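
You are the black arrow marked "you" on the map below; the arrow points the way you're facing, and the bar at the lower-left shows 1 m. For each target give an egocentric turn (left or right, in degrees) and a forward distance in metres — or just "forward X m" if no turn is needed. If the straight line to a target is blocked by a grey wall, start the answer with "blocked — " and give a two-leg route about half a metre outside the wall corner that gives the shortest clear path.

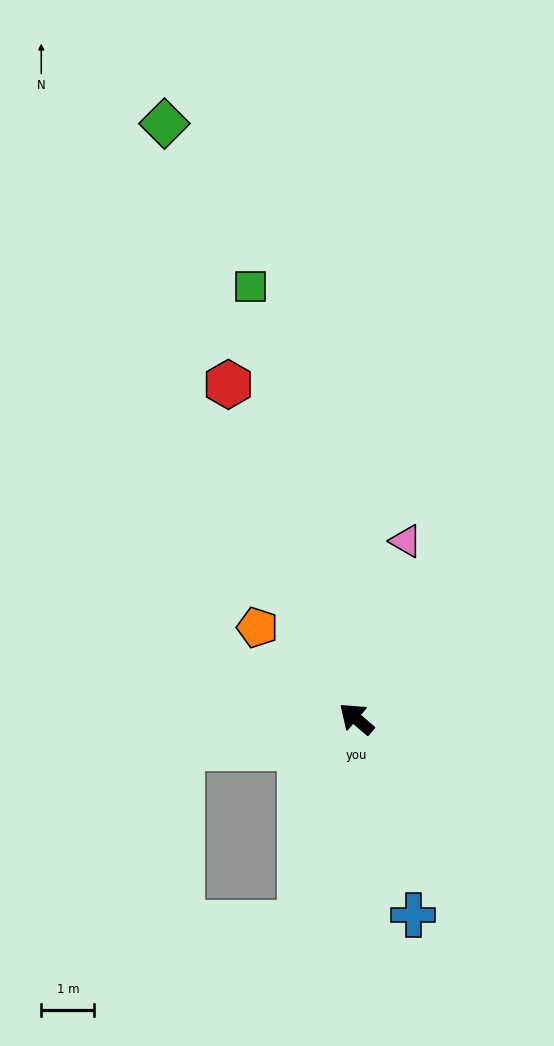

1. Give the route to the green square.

turn right 35°, forward 8.4 m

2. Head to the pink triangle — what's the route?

turn right 65°, forward 3.5 m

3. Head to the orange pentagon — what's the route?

forward 2.5 m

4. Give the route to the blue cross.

turn left 147°, forward 3.8 m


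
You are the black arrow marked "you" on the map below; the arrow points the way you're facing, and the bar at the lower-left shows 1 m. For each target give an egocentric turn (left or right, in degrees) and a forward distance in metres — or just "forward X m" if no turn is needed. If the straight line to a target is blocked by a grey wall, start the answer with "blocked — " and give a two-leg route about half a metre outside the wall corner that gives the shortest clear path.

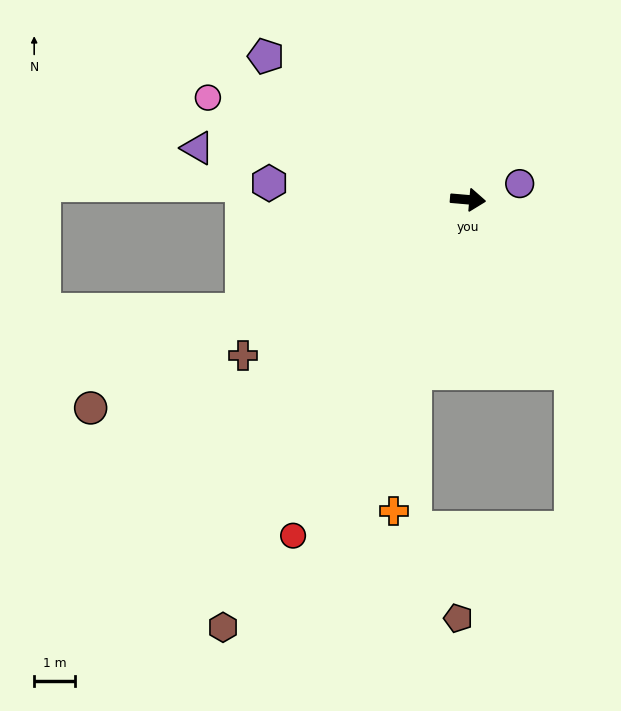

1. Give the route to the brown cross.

turn right 140°, forward 6.7 m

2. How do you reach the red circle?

turn right 113°, forward 9.3 m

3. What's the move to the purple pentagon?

turn left 150°, forward 6.1 m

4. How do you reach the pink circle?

turn left 164°, forward 6.9 m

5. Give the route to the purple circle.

turn left 22°, forward 1.3 m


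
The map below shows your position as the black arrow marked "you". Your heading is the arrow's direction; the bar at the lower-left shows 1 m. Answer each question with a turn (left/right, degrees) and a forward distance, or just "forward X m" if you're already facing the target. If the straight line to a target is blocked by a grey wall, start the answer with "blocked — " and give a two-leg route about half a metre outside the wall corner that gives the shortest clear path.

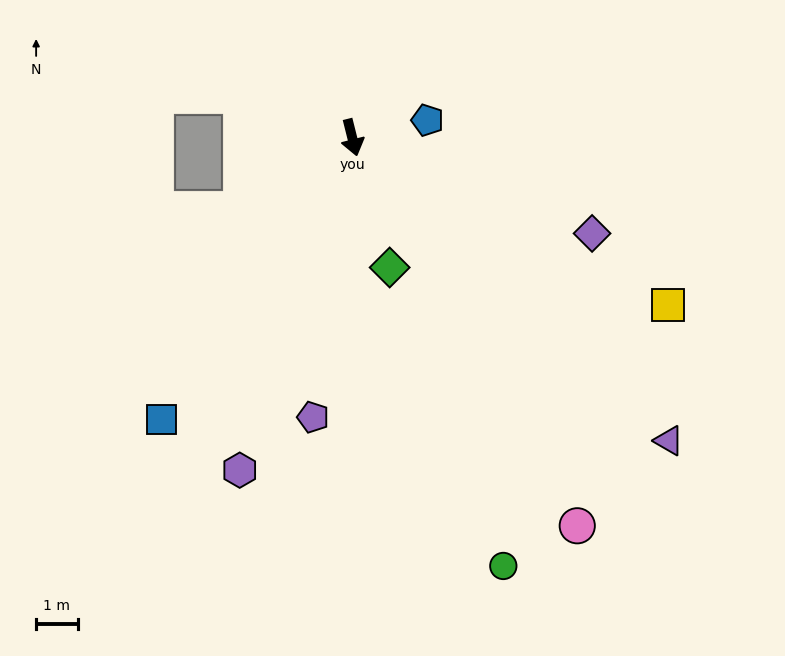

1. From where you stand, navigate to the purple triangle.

turn left 32°, forward 10.5 m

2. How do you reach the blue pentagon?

turn left 89°, forward 1.9 m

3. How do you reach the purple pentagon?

turn right 22°, forward 6.8 m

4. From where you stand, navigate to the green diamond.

turn left 2°, forward 3.3 m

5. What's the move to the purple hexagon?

turn right 33°, forward 8.4 m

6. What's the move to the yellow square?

turn left 48°, forward 8.6 m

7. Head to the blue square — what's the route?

turn right 48°, forward 8.2 m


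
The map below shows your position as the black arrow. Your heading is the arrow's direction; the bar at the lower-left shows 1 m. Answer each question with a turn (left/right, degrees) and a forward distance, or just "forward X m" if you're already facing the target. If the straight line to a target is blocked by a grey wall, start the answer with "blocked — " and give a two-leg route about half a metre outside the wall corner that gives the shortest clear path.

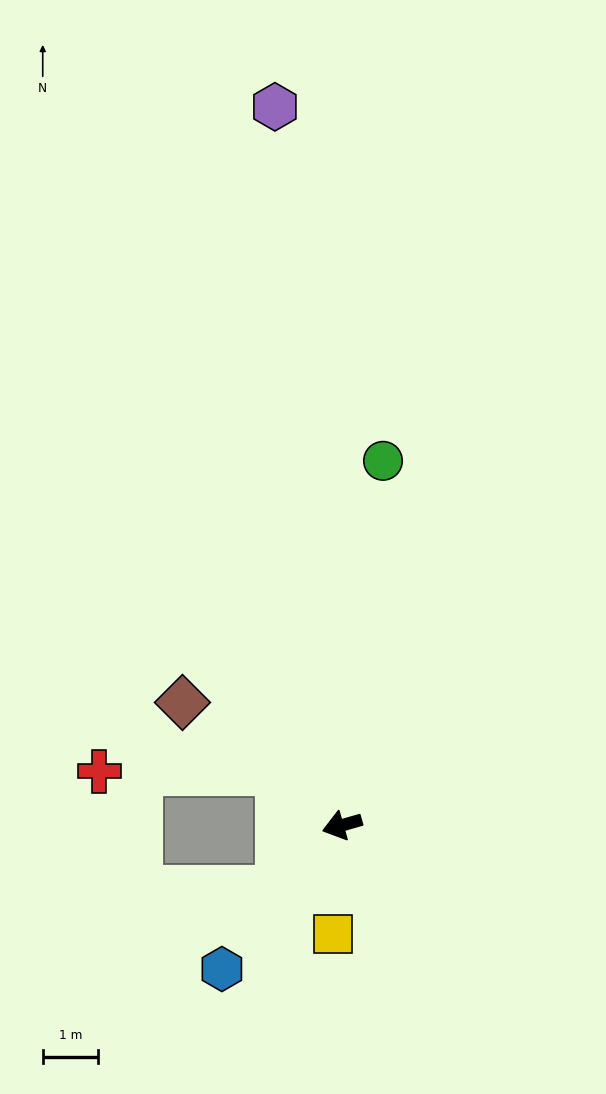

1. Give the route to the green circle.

turn right 112°, forward 6.7 m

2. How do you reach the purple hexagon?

turn right 101°, forward 13.1 m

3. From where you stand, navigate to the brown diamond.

turn right 54°, forward 3.7 m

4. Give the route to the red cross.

blocked — turn right 56°, forward 1.5 m, then turn left 40°, forward 3.3 m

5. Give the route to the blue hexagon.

turn left 34°, forward 3.4 m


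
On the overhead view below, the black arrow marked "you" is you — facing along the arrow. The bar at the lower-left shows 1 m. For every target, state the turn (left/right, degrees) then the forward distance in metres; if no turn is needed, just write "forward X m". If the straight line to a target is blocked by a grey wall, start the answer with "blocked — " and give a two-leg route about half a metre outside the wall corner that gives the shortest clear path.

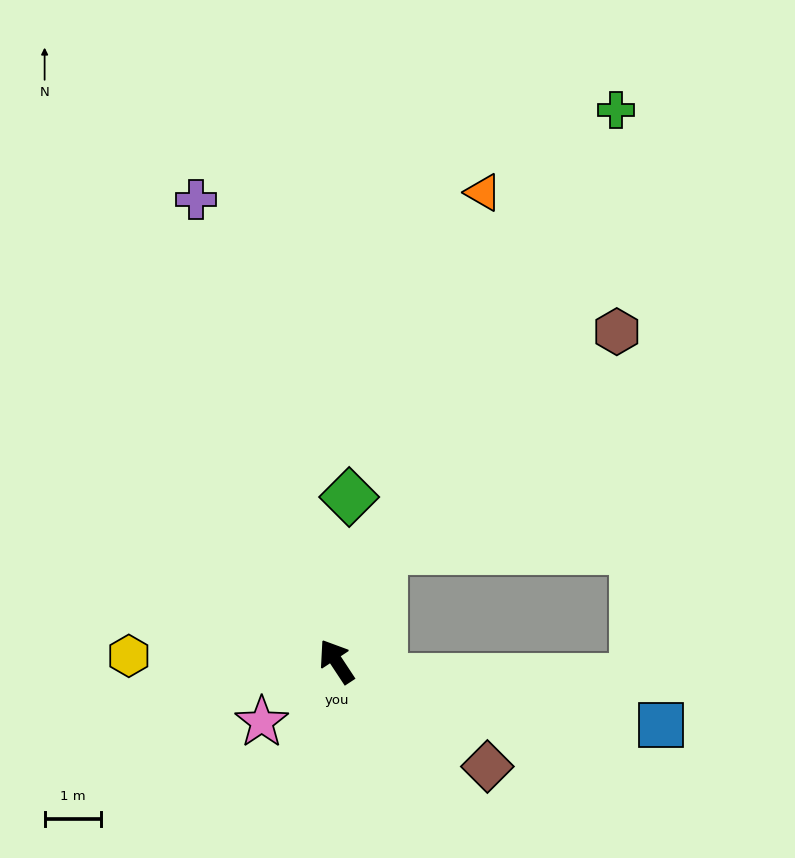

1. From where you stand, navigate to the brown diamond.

turn right 158°, forward 3.2 m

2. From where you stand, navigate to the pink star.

turn left 96°, forward 1.7 m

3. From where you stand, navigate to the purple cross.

turn right 16°, forward 8.5 m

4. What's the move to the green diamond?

turn right 38°, forward 2.9 m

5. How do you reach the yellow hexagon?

turn left 55°, forward 3.7 m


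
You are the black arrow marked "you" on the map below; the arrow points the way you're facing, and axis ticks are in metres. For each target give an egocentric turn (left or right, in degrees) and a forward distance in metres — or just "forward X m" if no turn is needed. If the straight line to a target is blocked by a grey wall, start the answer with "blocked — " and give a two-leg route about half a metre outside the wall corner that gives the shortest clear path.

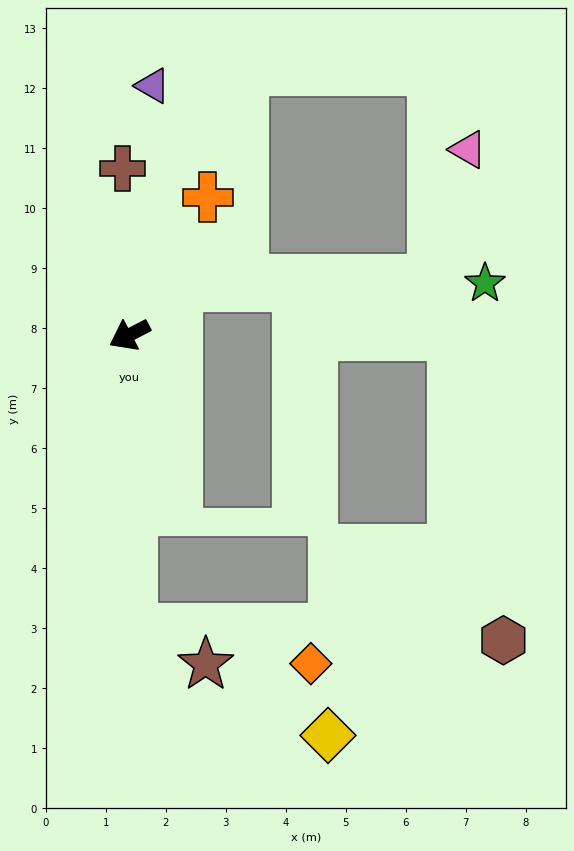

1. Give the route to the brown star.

blocked — turn left 63°, forward 4.9 m, then turn left 64°, forward 1.4 m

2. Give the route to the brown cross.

turn right 115°, forward 2.8 m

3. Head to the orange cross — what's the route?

turn right 147°, forward 2.6 m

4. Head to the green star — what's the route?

blocked — turn right 162°, forward 1.1 m, then turn right 45°, forward 5.1 m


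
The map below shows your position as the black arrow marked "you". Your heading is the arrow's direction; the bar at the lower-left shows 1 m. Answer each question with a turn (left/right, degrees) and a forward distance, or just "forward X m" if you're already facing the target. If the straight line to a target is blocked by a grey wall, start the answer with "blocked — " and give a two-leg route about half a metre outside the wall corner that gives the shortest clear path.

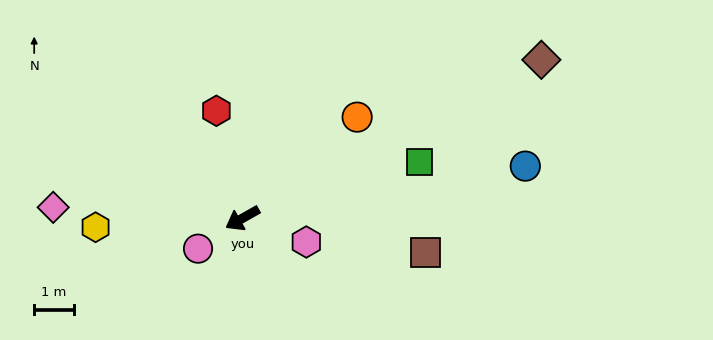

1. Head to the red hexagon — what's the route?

turn right 106°, forward 2.8 m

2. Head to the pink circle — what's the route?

turn left 5°, forward 1.4 m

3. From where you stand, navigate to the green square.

turn left 168°, forward 4.7 m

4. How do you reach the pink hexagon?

turn left 130°, forward 1.7 m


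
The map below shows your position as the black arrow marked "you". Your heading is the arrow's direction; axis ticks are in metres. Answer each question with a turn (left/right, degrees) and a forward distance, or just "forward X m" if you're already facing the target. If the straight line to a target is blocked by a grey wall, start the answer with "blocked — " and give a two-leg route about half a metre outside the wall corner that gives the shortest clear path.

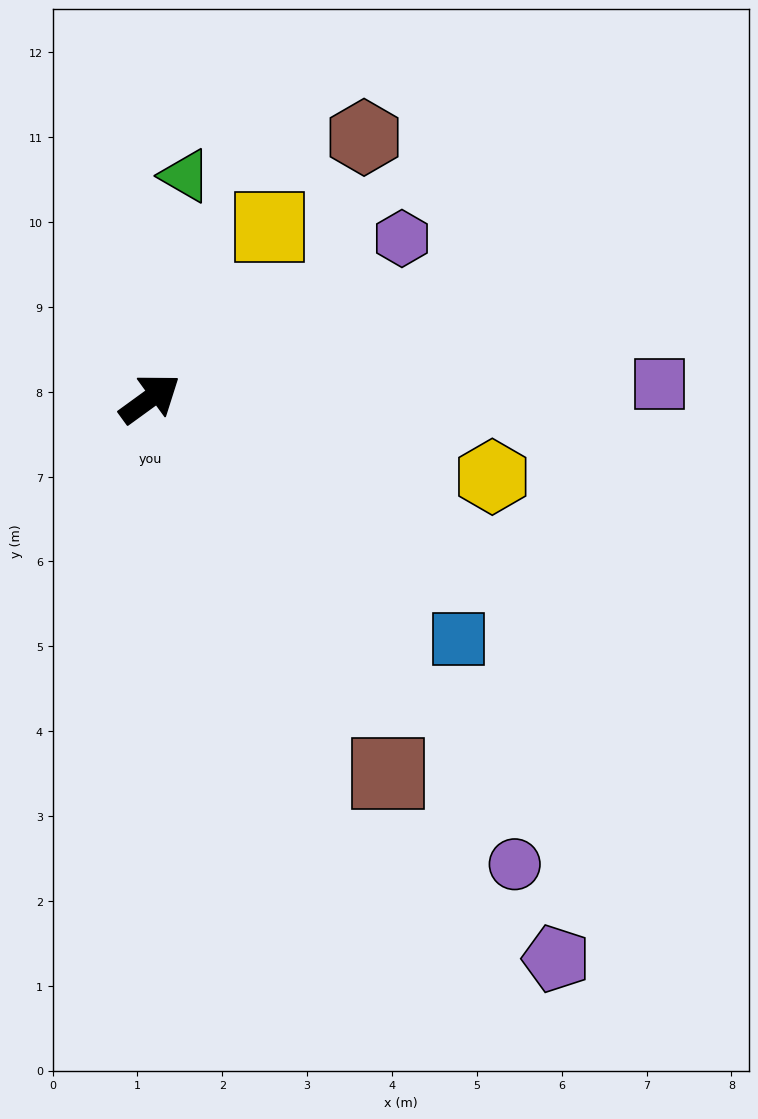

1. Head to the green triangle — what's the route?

turn left 45°, forward 2.7 m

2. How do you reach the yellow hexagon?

turn right 49°, forward 4.1 m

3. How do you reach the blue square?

turn right 74°, forward 4.6 m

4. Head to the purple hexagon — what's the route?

turn right 4°, forward 3.5 m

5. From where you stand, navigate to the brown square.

turn right 94°, forward 5.2 m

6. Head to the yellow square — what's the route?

turn left 19°, forward 2.5 m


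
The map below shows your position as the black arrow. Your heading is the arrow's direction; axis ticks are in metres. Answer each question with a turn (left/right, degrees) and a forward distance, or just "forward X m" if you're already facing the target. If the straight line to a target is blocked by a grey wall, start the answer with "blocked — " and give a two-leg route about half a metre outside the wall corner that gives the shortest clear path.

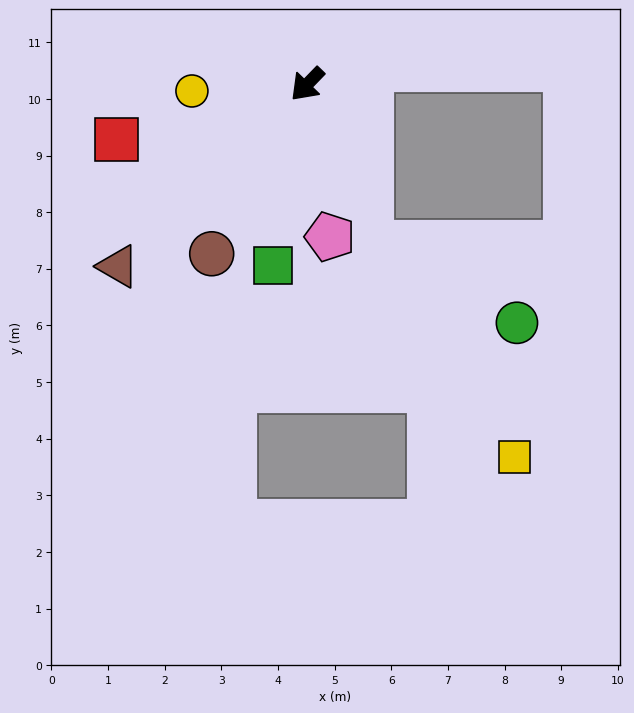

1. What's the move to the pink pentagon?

turn left 53°, forward 2.7 m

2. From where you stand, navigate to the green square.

turn left 33°, forward 3.3 m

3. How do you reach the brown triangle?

turn right 2°, forward 4.6 m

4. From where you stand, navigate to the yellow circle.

turn right 43°, forward 2.0 m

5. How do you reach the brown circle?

turn left 15°, forward 3.4 m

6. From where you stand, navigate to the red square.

turn right 30°, forward 3.5 m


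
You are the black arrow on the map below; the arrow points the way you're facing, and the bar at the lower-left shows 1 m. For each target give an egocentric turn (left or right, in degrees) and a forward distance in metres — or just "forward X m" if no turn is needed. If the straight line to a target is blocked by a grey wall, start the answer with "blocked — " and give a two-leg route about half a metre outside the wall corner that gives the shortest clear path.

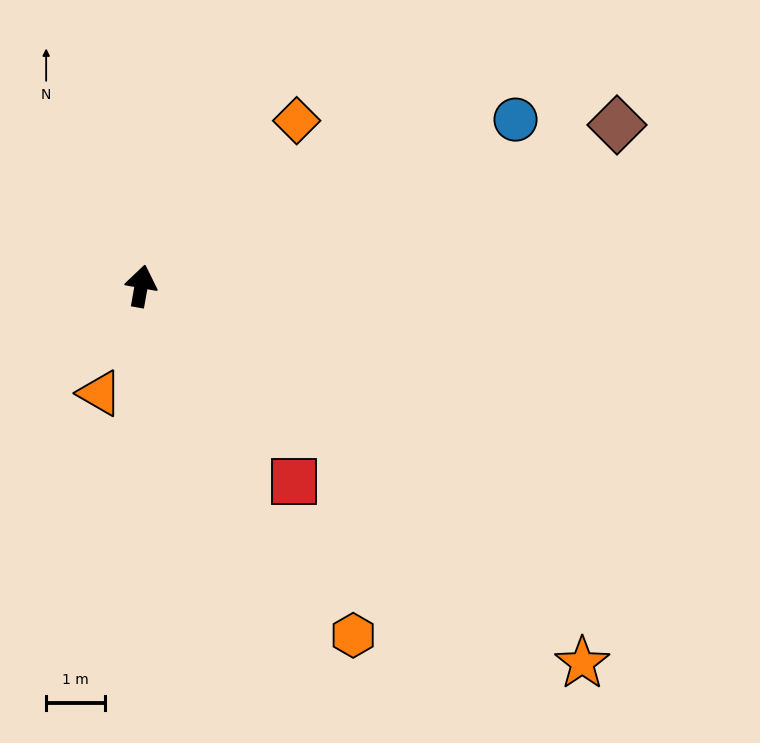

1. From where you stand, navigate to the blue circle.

turn right 56°, forward 7.0 m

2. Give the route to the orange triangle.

turn left 169°, forward 2.0 m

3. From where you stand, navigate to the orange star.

turn right 120°, forward 9.9 m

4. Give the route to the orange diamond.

turn right 33°, forward 3.9 m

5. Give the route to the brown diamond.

turn right 61°, forward 8.6 m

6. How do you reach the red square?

turn right 132°, forward 4.2 m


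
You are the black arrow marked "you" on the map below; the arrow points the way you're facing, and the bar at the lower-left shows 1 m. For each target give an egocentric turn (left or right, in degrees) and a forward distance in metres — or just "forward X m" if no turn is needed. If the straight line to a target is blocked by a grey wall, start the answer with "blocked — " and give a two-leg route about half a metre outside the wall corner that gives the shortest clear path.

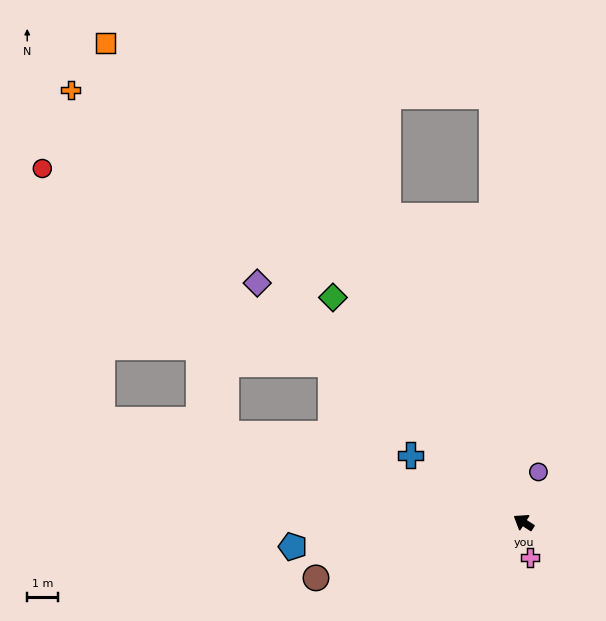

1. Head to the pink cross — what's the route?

turn left 133°, forward 1.2 m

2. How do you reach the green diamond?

turn right 17°, forward 9.6 m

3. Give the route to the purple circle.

turn right 74°, forward 1.7 m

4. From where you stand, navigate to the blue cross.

turn left 2°, forward 4.3 m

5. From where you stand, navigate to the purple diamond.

turn right 9°, forward 11.7 m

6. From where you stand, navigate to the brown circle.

turn left 48°, forward 7.0 m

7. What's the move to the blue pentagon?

turn left 39°, forward 7.6 m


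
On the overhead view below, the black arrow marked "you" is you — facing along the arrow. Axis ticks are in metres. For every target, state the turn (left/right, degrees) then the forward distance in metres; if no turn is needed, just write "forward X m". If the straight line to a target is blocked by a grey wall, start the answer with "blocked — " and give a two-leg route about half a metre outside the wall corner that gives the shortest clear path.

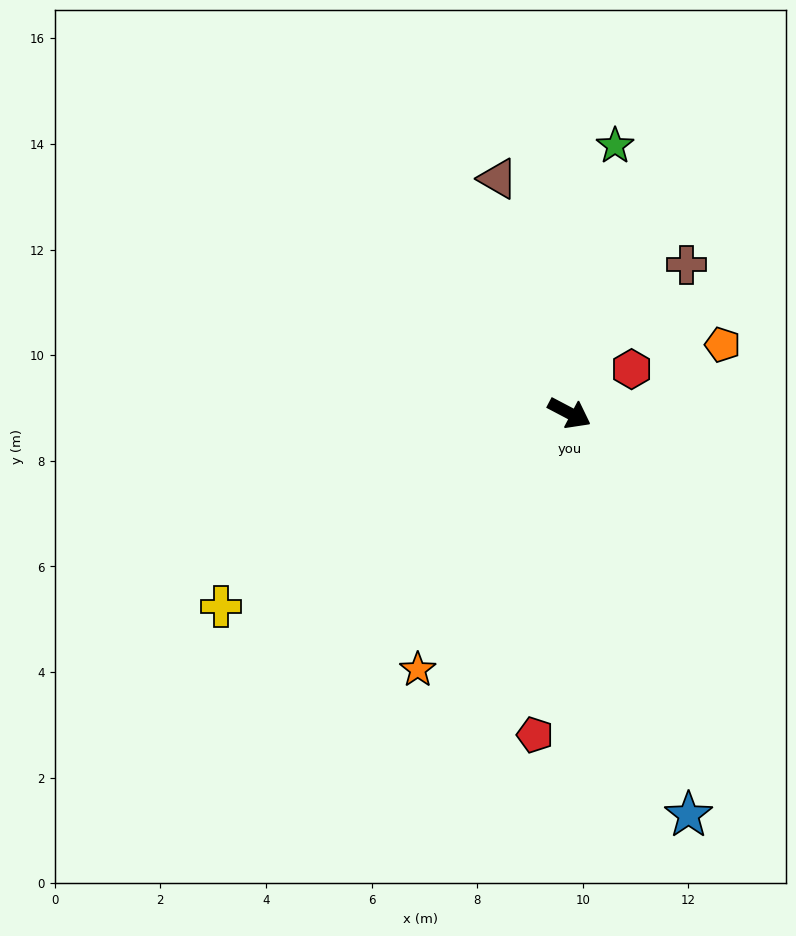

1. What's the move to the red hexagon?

turn left 63°, forward 1.4 m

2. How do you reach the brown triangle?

turn left 135°, forward 4.6 m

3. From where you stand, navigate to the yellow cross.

turn right 123°, forward 7.6 m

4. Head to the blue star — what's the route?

turn right 46°, forward 7.9 m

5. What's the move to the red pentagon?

turn right 68°, forward 6.1 m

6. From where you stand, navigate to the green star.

turn left 108°, forward 5.1 m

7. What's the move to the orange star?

turn right 93°, forward 5.6 m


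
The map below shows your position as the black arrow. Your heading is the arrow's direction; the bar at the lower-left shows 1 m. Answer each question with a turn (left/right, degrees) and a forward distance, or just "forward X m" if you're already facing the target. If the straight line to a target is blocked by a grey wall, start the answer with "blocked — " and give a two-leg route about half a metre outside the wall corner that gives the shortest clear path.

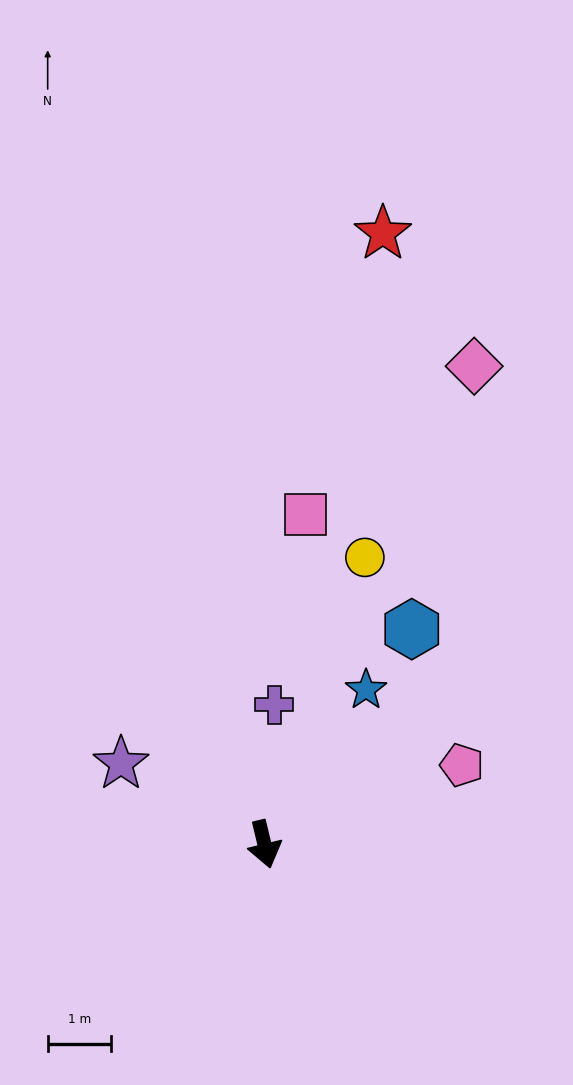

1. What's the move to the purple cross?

turn left 163°, forward 2.2 m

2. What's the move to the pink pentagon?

turn left 98°, forward 3.4 m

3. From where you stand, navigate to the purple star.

turn right 133°, forward 2.6 m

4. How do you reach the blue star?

turn left 133°, forward 2.9 m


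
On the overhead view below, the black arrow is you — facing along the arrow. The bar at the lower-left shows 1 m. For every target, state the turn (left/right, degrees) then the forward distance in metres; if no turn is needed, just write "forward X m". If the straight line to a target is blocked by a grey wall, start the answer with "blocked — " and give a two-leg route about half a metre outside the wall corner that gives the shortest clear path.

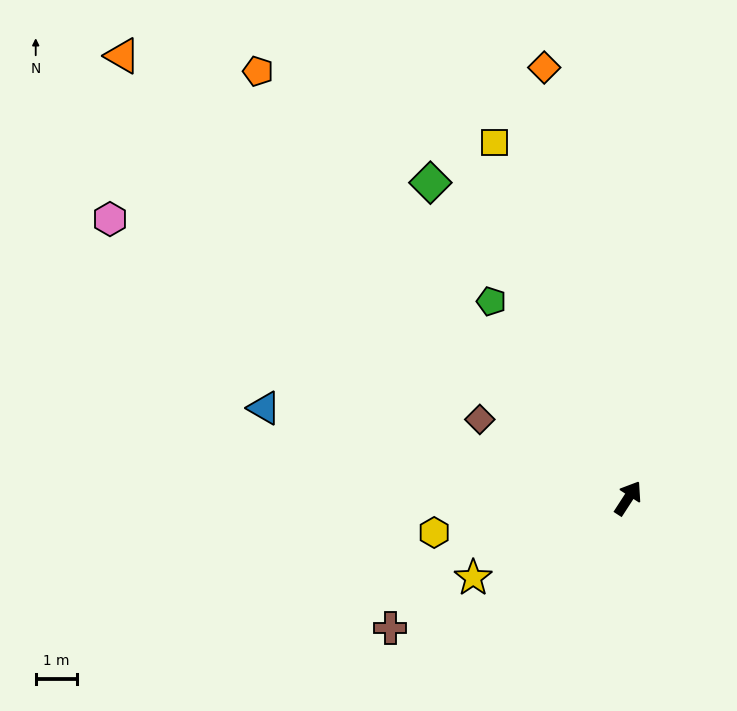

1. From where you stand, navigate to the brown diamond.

turn left 95°, forward 4.1 m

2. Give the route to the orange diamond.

turn left 44°, forward 10.6 m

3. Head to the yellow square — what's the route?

turn left 54°, forward 9.2 m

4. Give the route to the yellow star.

turn left 150°, forward 4.2 m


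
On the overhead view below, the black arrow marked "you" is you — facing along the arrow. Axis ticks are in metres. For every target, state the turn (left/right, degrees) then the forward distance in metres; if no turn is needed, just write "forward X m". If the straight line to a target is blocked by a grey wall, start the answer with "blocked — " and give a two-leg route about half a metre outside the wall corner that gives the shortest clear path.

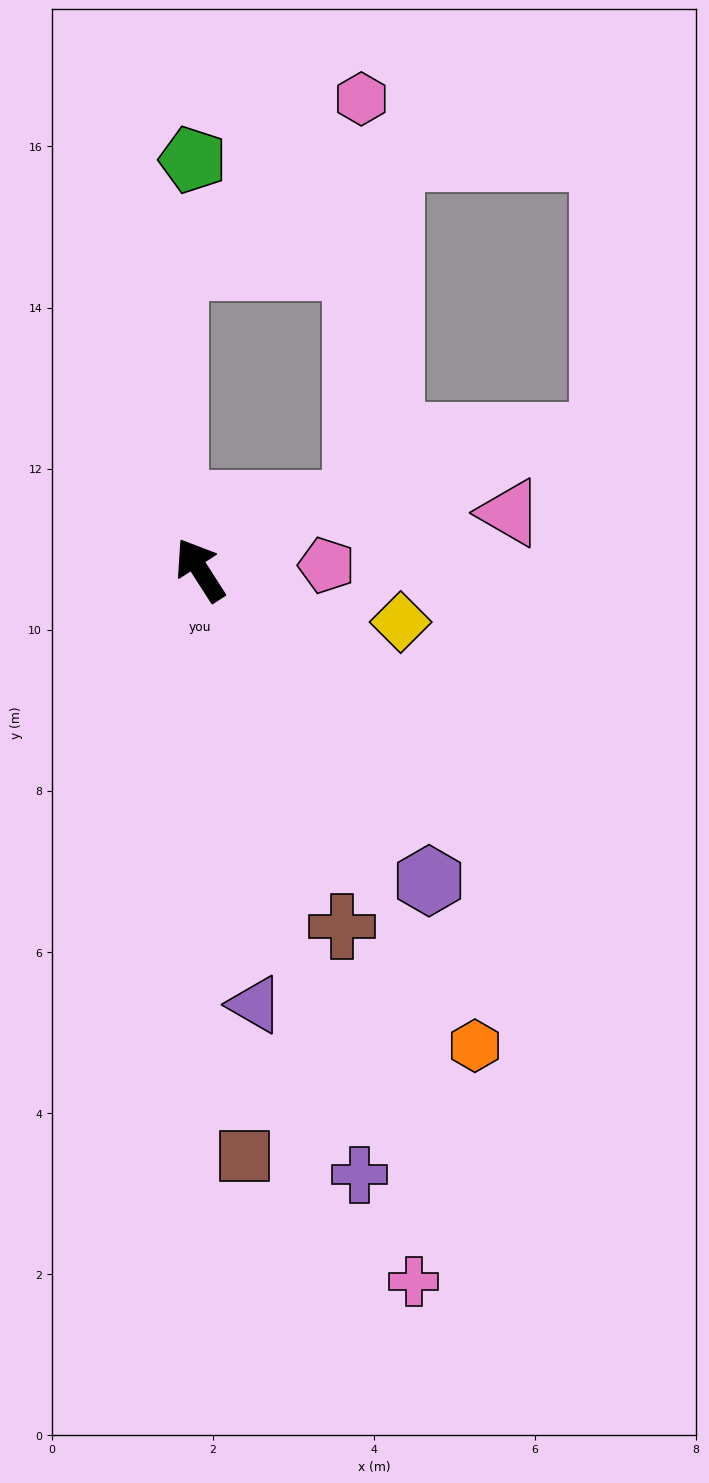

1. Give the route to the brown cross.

turn left 169°, forward 4.8 m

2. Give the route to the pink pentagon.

turn right 121°, forward 1.6 m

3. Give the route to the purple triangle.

turn left 155°, forward 5.4 m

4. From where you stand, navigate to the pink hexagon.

blocked — turn right 100°, forward 2.1 m, then turn left 67°, forward 5.0 m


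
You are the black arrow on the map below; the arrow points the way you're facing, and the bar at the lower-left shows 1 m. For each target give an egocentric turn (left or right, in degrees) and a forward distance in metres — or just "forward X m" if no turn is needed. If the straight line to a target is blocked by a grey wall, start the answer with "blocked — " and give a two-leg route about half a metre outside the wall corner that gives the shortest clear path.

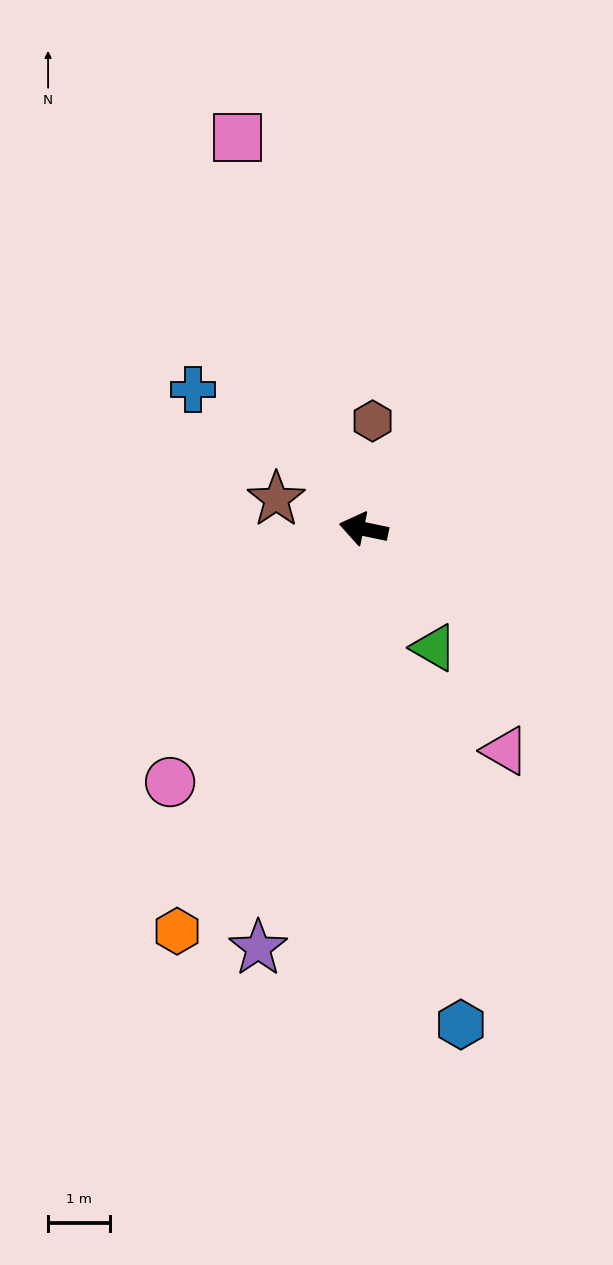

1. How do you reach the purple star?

turn left 88°, forward 6.9 m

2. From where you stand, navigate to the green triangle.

turn left 132°, forward 2.2 m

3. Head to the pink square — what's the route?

turn right 60°, forward 6.6 m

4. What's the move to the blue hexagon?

turn left 113°, forward 8.1 m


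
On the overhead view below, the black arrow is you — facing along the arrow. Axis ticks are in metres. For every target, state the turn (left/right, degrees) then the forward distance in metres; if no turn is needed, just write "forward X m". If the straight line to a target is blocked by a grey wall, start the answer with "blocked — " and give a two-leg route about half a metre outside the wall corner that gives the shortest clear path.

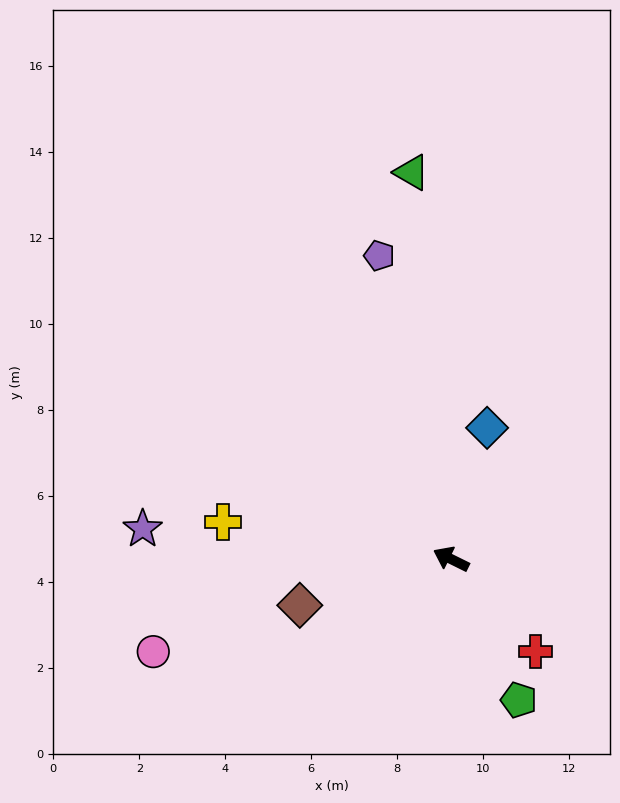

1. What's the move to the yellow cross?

turn left 17°, forward 5.4 m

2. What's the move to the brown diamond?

turn left 43°, forward 3.7 m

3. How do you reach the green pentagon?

turn left 142°, forward 3.6 m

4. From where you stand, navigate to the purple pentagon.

turn right 50°, forward 7.2 m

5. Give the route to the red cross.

turn left 159°, forward 2.9 m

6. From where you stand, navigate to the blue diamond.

turn right 79°, forward 3.2 m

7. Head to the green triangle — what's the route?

turn right 58°, forward 9.0 m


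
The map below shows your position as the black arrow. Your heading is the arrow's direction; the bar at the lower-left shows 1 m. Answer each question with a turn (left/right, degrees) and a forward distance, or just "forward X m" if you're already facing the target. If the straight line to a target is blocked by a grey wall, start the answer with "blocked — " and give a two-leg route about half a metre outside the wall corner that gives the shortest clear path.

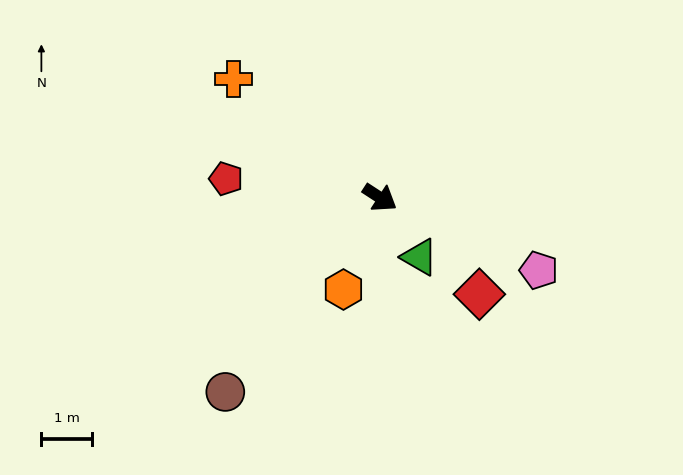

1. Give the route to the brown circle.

turn right 95°, forward 4.9 m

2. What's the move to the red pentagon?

turn right 154°, forward 3.0 m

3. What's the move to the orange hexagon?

turn right 79°, forward 1.9 m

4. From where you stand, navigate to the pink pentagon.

turn left 8°, forward 3.4 m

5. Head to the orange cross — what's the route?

turn left 174°, forward 3.7 m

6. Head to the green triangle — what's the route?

turn right 23°, forward 1.4 m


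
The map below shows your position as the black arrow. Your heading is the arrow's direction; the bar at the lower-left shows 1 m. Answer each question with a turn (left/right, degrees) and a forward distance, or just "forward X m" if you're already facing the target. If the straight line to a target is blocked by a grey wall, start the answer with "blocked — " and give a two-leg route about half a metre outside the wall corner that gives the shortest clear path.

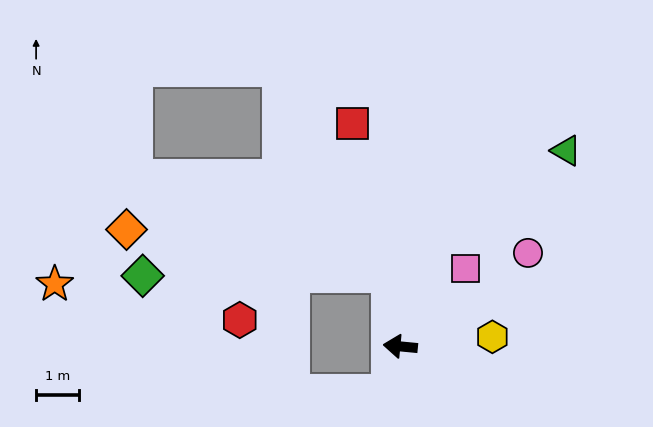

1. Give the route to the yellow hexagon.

turn right 169°, forward 2.2 m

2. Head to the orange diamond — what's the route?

blocked — turn right 76°, forward 1.7 m, then turn left 72°, forward 6.2 m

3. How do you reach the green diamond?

blocked — turn right 76°, forward 1.7 m, then turn left 82°, forward 5.8 m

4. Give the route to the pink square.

turn right 125°, forward 2.4 m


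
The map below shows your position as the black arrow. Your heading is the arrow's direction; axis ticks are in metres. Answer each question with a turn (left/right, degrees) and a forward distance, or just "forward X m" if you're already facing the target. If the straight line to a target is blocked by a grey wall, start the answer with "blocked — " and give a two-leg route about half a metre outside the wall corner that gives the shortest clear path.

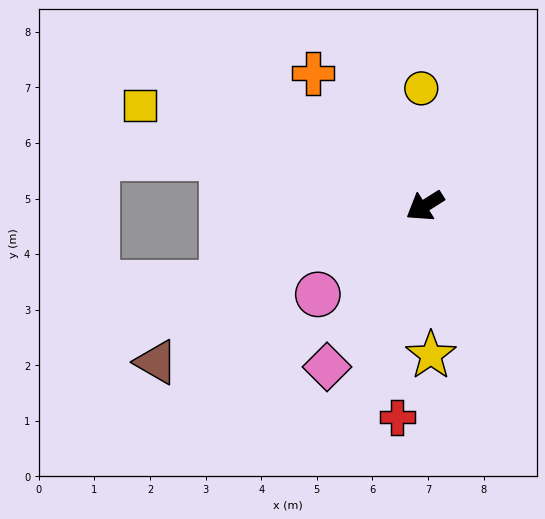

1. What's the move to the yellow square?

turn right 52°, forward 5.4 m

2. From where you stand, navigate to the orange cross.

turn right 82°, forward 3.1 m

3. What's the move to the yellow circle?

turn right 121°, forward 2.1 m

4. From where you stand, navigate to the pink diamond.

turn left 26°, forward 3.4 m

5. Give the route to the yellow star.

turn left 60°, forward 2.7 m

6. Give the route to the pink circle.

turn left 7°, forward 2.5 m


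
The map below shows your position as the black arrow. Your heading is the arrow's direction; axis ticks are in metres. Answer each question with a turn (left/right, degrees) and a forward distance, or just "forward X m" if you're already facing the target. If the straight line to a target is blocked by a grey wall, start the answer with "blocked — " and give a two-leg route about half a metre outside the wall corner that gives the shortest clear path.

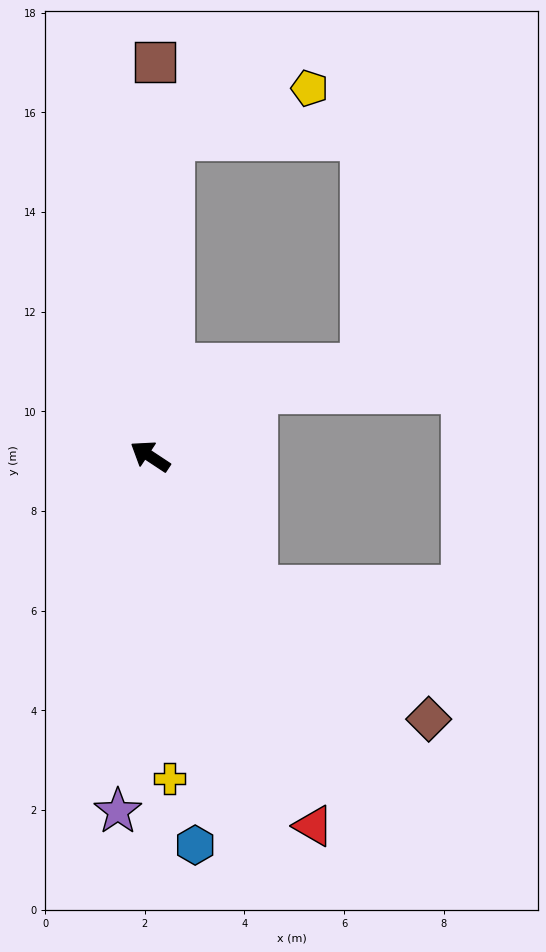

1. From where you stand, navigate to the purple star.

turn left 118°, forward 7.2 m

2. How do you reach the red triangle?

turn left 147°, forward 8.1 m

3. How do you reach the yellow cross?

turn left 127°, forward 6.5 m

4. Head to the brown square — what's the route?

turn right 57°, forward 7.9 m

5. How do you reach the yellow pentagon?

blocked — turn right 61°, forward 6.4 m, then turn right 65°, forward 2.9 m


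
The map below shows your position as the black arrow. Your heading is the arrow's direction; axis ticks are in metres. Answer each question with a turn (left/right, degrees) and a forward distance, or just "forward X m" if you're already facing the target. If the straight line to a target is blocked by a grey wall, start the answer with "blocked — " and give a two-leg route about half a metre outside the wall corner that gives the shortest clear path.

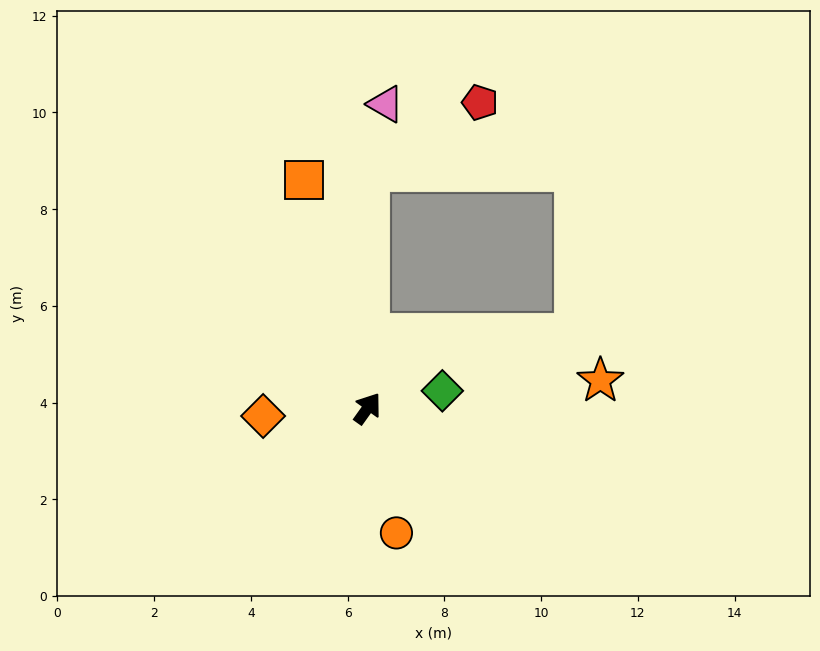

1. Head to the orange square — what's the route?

turn left 51°, forward 4.9 m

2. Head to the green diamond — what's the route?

turn right 41°, forward 1.6 m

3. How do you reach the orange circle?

turn right 131°, forward 2.6 m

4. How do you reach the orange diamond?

turn left 130°, forward 2.2 m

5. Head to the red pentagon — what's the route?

blocked — turn left 35°, forward 4.9 m, then turn right 57°, forward 2.7 m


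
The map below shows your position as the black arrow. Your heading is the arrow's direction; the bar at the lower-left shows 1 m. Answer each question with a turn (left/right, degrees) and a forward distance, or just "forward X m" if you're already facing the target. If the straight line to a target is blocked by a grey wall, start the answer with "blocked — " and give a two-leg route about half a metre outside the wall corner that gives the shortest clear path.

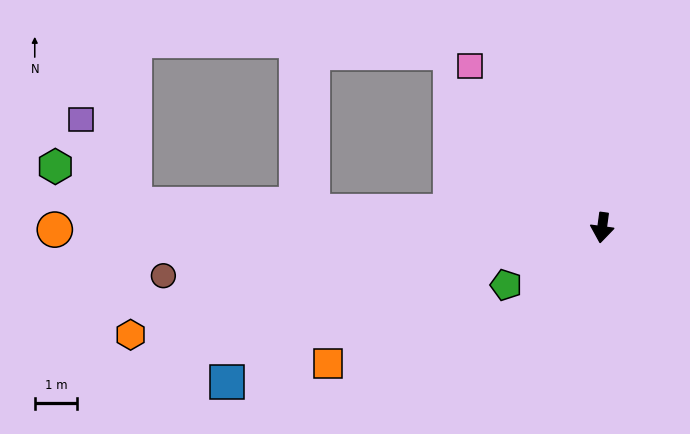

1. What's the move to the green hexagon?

blocked — turn right 85°, forward 11.0 m, then turn right 23°, forward 2.1 m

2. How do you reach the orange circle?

turn right 82°, forward 12.9 m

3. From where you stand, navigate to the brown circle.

turn right 76°, forward 10.4 m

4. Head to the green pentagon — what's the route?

turn right 52°, forward 2.6 m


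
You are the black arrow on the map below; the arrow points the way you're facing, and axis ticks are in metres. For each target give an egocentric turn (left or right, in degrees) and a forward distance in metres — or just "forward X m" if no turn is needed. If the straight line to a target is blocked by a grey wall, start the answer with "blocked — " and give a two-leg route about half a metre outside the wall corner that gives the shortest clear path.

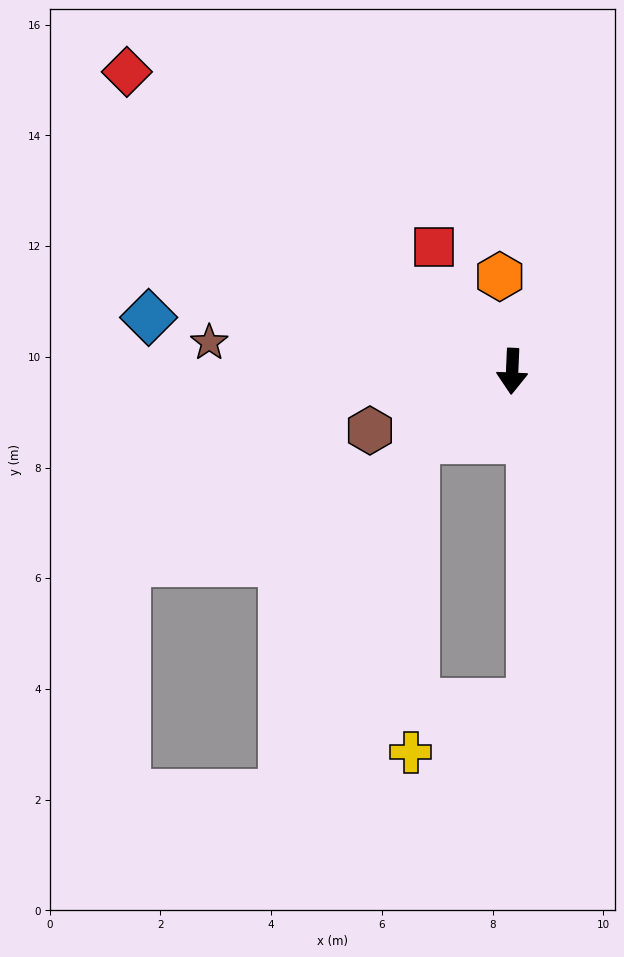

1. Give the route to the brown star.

turn right 93°, forward 5.5 m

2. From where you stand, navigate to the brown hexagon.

turn right 65°, forward 2.8 m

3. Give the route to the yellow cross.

blocked — turn right 52°, forward 2.1 m, then turn left 53°, forward 5.6 m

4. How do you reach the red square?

turn right 145°, forward 2.7 m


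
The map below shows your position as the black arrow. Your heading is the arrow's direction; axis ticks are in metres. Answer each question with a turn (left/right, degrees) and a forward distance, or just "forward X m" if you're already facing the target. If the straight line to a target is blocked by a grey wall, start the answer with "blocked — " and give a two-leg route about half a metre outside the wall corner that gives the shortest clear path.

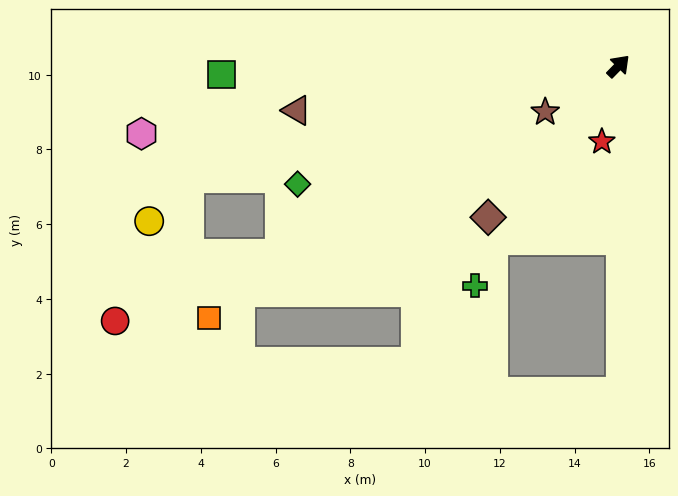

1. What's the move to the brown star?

turn left 166°, forward 2.3 m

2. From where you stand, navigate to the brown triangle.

turn left 142°, forward 8.7 m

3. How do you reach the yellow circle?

blocked — turn left 149°, forward 11.9 m, then turn left 33°, forward 1.6 m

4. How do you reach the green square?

turn left 136°, forward 10.6 m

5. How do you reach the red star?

turn right 148°, forward 2.1 m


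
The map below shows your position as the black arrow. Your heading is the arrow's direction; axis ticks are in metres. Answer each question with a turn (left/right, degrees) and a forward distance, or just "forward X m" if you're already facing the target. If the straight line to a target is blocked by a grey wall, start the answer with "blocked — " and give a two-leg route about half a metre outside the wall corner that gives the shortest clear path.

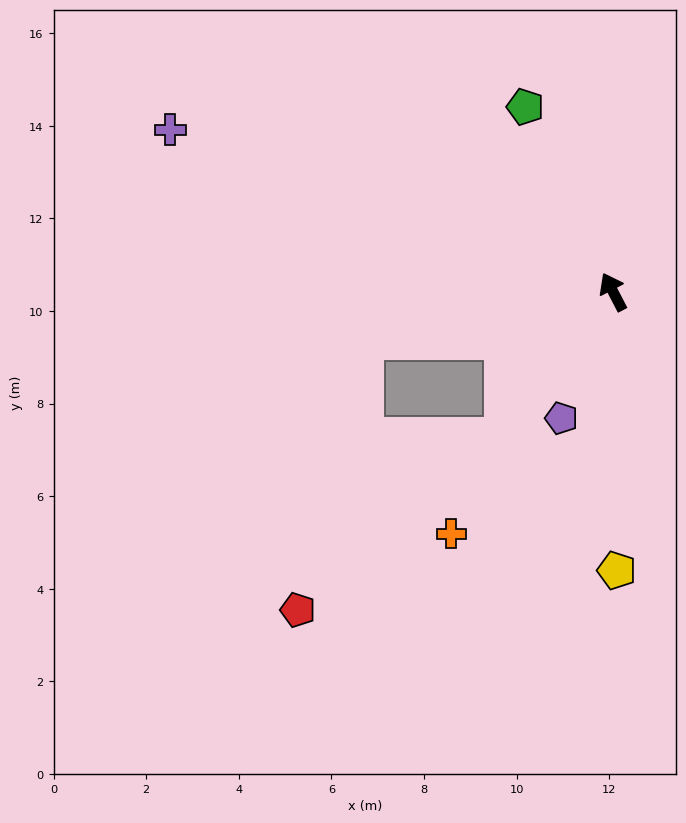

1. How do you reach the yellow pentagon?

turn left 153°, forward 6.0 m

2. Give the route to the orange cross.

turn left 119°, forward 6.3 m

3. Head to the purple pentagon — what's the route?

turn left 130°, forward 2.9 m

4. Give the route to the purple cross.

turn left 42°, forward 10.2 m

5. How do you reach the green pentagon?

turn right 2°, forward 4.4 m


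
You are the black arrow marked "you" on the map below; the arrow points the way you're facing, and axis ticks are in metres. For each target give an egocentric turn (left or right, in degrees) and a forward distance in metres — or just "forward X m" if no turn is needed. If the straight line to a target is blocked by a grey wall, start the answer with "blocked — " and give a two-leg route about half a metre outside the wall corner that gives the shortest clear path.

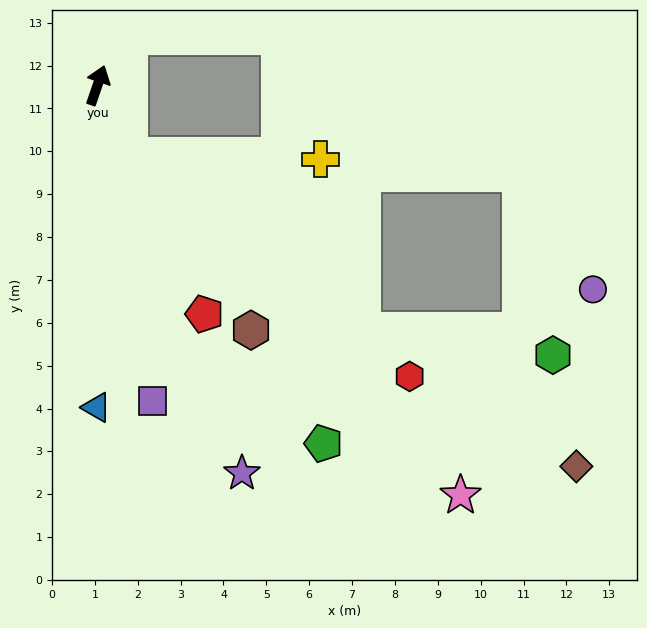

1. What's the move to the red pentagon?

turn right 136°, forward 5.9 m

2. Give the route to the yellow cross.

blocked — turn right 136°, forward 1.8 m, then turn left 64°, forward 4.4 m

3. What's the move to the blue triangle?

turn right 161°, forward 7.5 m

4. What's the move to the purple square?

turn right 151°, forward 7.5 m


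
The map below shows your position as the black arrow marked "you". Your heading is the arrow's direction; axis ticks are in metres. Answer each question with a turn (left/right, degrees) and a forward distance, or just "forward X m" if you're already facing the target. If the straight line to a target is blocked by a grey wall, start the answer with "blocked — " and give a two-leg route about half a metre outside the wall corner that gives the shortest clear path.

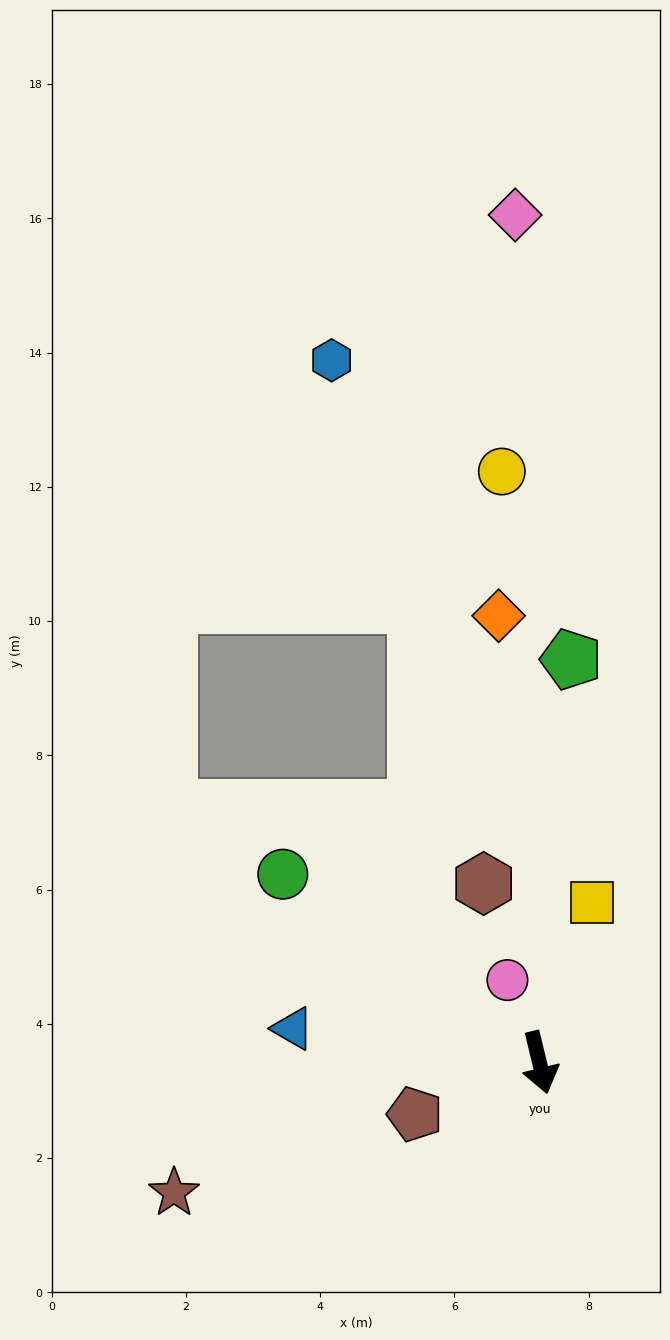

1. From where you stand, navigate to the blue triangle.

turn right 111°, forward 3.7 m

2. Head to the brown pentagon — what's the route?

turn right 81°, forward 2.0 m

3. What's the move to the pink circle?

turn right 172°, forward 1.3 m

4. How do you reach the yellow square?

turn left 148°, forward 2.5 m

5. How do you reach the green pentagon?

turn left 162°, forward 6.0 m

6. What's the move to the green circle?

turn right 140°, forward 4.7 m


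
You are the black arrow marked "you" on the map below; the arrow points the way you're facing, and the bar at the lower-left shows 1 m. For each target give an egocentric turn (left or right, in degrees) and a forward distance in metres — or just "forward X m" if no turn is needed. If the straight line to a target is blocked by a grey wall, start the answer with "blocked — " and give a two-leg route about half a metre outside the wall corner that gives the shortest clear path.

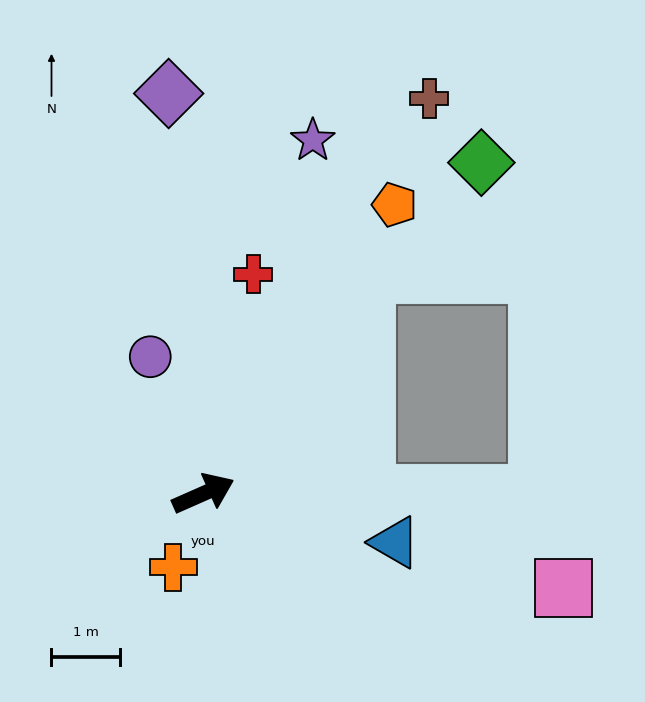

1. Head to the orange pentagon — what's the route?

turn left 33°, forward 5.1 m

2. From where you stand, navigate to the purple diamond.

turn left 71°, forward 5.9 m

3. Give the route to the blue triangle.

turn right 38°, forward 2.9 m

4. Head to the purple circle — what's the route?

turn left 87°, forward 2.2 m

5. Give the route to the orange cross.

turn right 136°, forward 1.2 m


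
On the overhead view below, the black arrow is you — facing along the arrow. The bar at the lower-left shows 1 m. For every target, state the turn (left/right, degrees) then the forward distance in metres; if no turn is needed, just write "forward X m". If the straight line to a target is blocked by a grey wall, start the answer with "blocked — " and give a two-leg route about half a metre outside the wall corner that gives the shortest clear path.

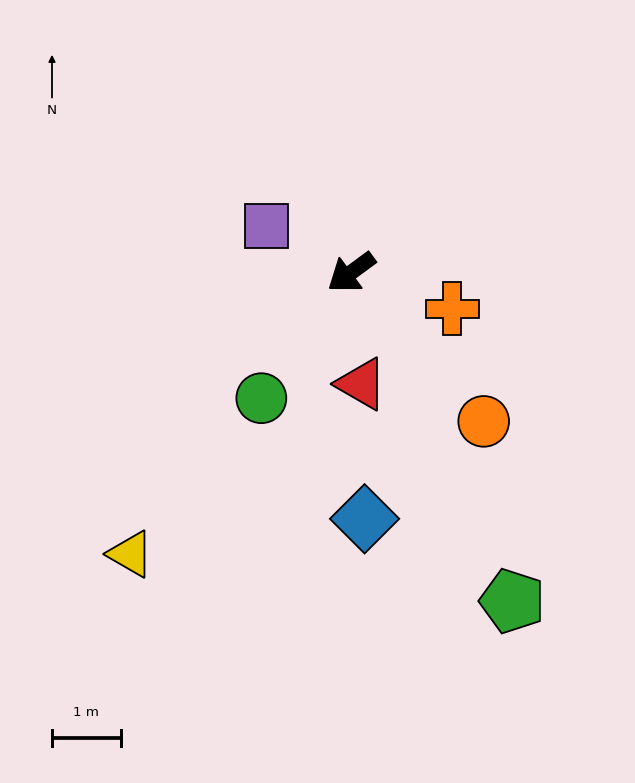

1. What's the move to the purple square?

turn right 65°, forward 1.4 m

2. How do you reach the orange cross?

turn left 124°, forward 1.6 m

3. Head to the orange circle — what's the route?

turn left 95°, forward 2.9 m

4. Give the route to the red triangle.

turn left 59°, forward 1.6 m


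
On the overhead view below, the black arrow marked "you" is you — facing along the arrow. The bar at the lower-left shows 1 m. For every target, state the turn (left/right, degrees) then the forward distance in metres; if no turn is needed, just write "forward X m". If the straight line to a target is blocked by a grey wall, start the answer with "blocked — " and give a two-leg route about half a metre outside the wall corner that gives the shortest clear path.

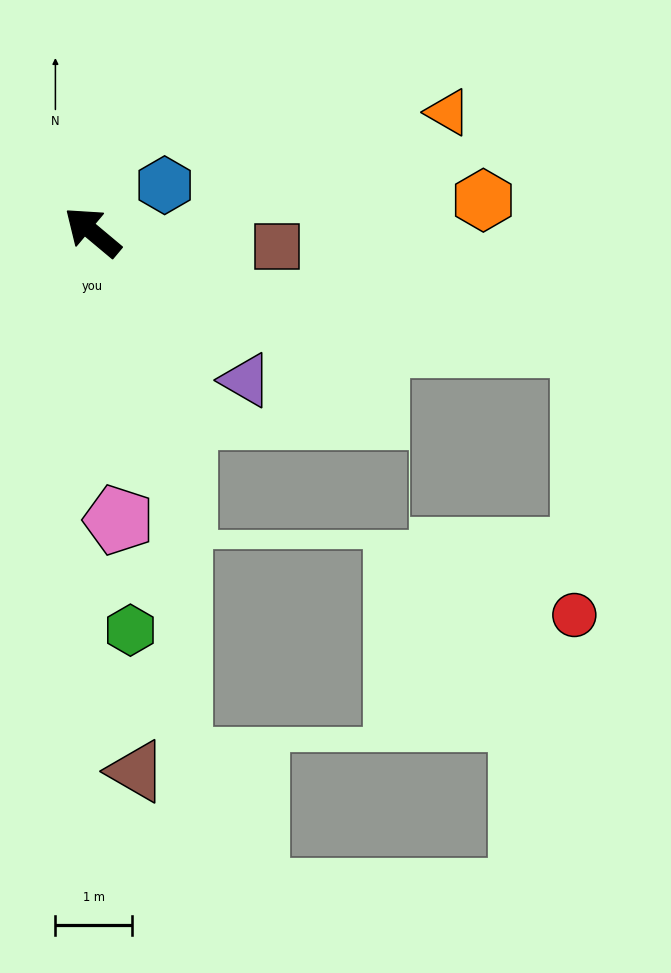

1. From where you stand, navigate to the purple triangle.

turn left 176°, forward 2.8 m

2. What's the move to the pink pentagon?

turn left 135°, forward 3.8 m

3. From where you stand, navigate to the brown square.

turn right 145°, forward 2.4 m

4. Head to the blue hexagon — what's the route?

turn right 107°, forward 1.1 m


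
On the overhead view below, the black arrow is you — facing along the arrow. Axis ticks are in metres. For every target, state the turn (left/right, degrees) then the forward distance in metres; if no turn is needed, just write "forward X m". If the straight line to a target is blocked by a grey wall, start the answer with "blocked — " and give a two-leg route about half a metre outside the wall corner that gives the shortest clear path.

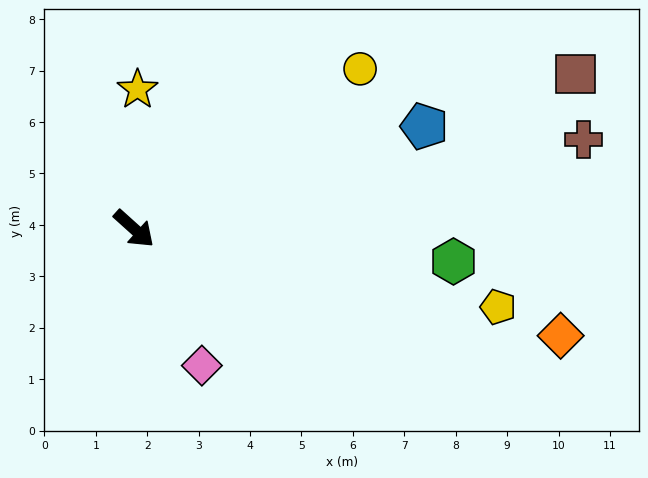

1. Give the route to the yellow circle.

turn left 77°, forward 5.4 m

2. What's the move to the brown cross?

turn left 53°, forward 8.9 m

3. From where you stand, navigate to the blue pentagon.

turn left 61°, forward 6.0 m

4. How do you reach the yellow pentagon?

turn left 30°, forward 7.2 m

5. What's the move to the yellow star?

turn left 131°, forward 2.7 m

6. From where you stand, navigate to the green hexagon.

turn left 36°, forward 6.2 m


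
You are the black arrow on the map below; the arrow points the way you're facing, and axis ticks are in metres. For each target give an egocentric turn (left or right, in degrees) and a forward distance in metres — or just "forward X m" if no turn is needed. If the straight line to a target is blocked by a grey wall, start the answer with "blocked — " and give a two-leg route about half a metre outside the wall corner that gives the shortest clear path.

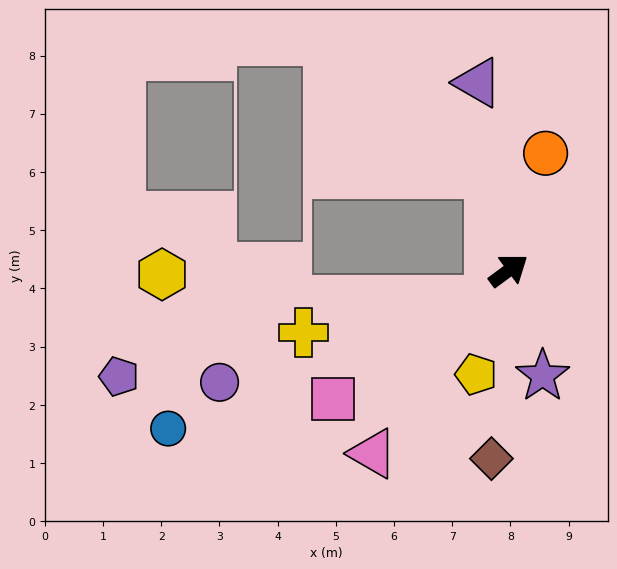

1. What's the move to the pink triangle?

turn right 163°, forward 3.9 m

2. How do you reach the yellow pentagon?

turn right 144°, forward 1.9 m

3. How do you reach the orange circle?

turn left 36°, forward 2.1 m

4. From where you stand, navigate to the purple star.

turn right 109°, forward 1.9 m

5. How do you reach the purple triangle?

turn left 63°, forward 3.3 m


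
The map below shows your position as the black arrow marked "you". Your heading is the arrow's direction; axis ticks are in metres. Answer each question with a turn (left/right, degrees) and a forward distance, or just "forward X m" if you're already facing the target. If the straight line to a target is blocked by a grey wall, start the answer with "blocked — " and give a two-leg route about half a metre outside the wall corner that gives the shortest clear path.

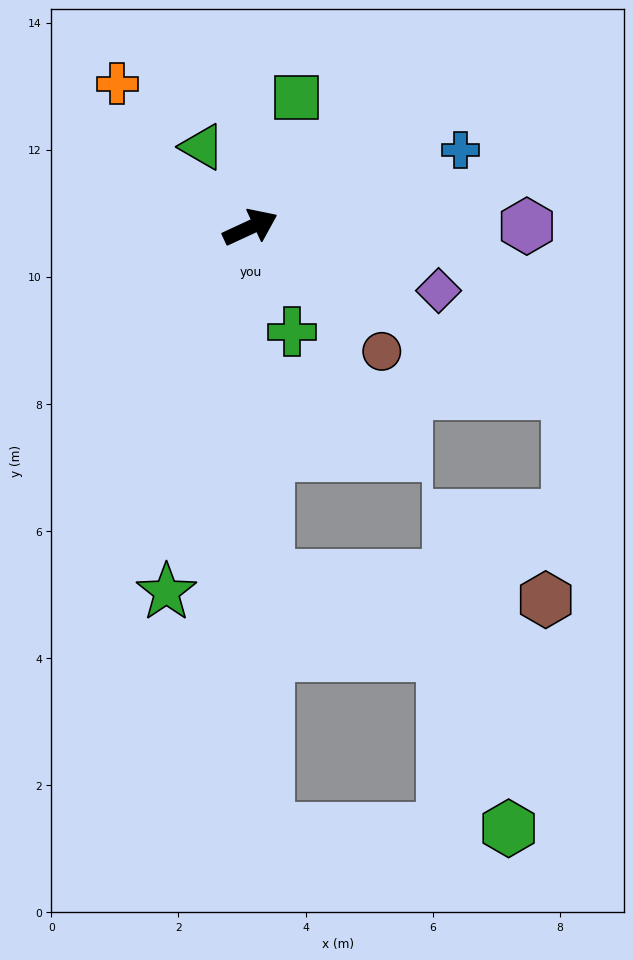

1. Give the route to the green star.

turn right 128°, forward 5.9 m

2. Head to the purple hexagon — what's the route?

turn right 25°, forward 4.3 m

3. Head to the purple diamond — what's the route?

turn right 43°, forward 3.1 m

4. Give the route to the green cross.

turn right 93°, forward 1.8 m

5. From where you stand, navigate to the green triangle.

turn left 96°, forward 1.5 m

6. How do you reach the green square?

turn left 46°, forward 2.2 m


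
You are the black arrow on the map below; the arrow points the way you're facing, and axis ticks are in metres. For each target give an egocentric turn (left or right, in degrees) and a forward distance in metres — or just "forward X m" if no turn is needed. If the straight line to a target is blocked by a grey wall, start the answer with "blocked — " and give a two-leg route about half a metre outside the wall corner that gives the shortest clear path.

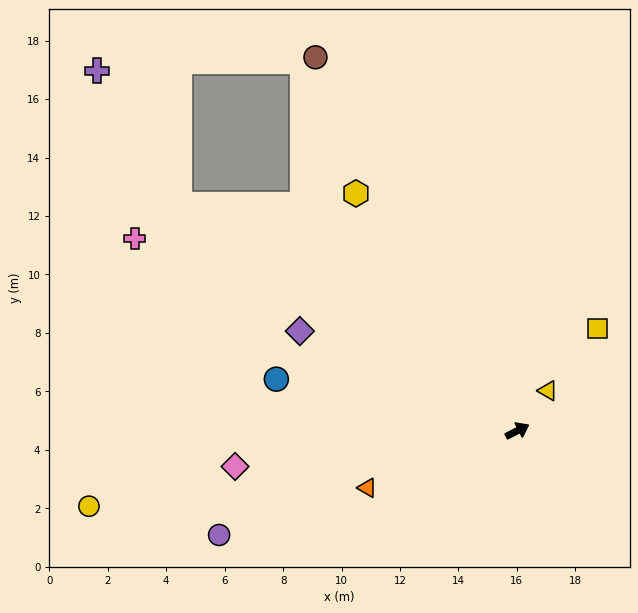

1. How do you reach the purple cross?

blocked — turn left 119°, forward 13.9 m, then turn right 24°, forward 5.4 m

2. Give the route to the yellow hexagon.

turn left 97°, forward 9.8 m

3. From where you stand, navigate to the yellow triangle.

turn left 26°, forward 1.7 m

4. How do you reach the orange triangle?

turn left 174°, forward 5.5 m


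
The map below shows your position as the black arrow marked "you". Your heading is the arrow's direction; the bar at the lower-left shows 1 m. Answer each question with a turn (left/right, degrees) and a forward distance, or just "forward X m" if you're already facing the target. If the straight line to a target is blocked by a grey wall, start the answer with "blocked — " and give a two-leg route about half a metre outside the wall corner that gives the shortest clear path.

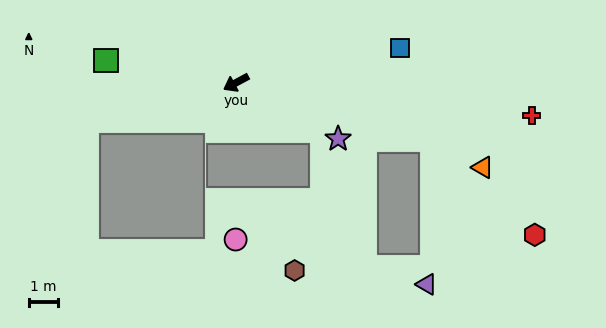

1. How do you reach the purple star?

turn left 123°, forward 3.9 m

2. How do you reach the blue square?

turn left 164°, forward 5.6 m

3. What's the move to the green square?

turn right 38°, forward 4.5 m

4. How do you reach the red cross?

turn left 145°, forward 10.0 m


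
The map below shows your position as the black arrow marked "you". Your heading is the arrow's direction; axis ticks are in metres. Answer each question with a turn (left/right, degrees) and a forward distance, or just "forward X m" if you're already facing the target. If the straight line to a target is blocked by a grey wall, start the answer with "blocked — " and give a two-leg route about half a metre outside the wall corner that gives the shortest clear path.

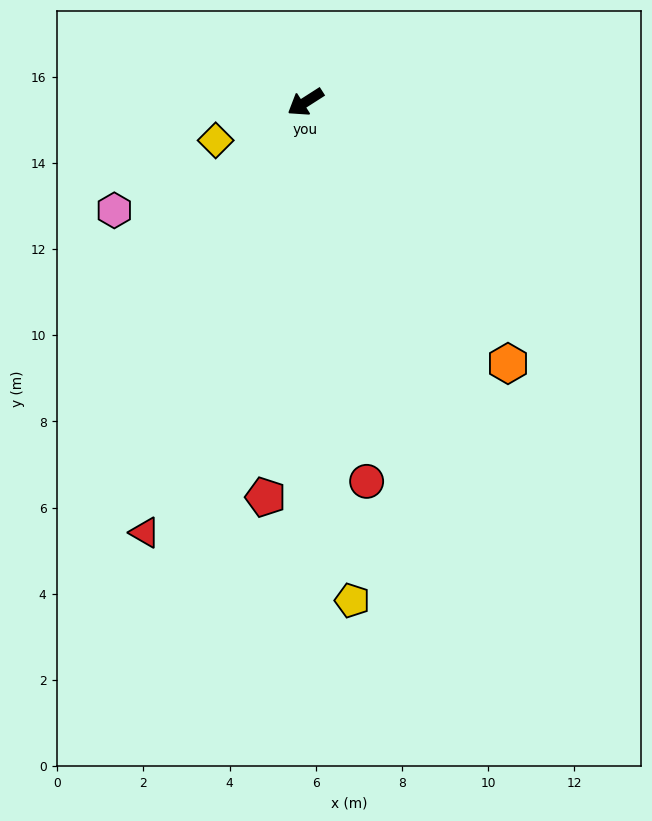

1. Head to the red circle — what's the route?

turn left 67°, forward 8.9 m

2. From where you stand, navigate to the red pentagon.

turn left 52°, forward 9.2 m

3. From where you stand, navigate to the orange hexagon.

turn left 95°, forward 7.7 m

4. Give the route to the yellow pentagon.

turn left 63°, forward 11.6 m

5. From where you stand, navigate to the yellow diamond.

turn right 10°, forward 2.3 m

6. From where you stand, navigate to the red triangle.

turn left 37°, forward 10.7 m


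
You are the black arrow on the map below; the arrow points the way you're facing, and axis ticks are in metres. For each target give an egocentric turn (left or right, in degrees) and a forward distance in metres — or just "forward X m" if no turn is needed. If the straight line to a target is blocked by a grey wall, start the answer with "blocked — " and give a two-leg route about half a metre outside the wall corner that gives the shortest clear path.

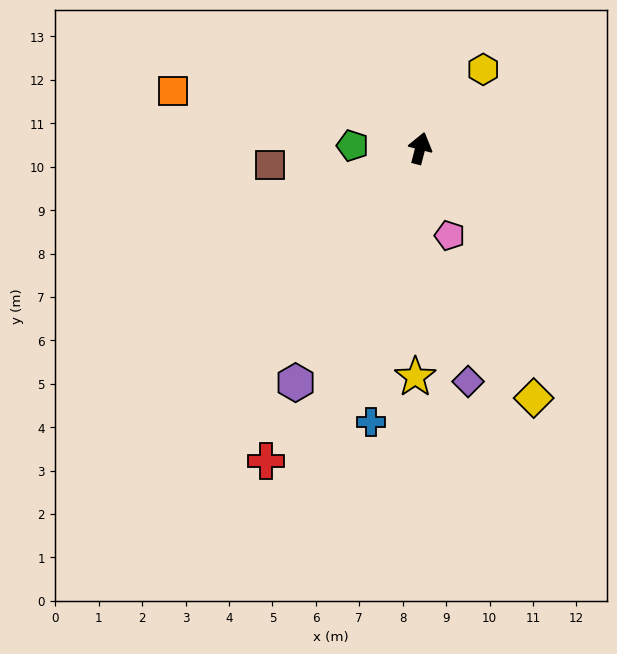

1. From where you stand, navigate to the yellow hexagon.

turn right 24°, forward 2.3 m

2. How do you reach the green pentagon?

turn left 102°, forward 1.6 m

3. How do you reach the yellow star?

turn right 167°, forward 5.3 m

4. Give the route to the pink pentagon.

turn right 147°, forward 2.1 m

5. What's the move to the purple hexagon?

turn left 166°, forward 6.1 m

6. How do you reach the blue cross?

turn right 176°, forward 6.4 m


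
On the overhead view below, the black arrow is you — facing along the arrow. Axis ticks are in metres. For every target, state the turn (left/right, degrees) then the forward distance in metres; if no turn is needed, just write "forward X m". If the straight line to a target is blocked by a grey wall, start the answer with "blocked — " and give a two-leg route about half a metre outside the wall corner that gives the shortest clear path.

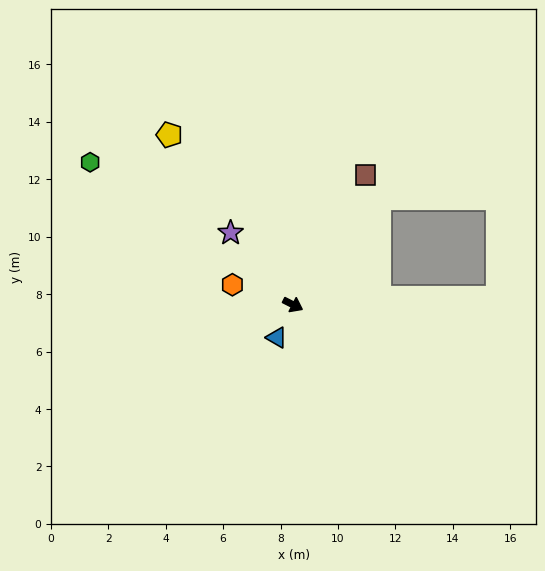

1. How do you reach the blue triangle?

turn right 89°, forward 1.3 m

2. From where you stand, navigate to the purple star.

turn left 158°, forward 3.3 m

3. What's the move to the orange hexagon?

turn right 171°, forward 2.2 m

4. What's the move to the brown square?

turn left 88°, forward 5.2 m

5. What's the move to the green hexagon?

turn left 172°, forward 8.6 m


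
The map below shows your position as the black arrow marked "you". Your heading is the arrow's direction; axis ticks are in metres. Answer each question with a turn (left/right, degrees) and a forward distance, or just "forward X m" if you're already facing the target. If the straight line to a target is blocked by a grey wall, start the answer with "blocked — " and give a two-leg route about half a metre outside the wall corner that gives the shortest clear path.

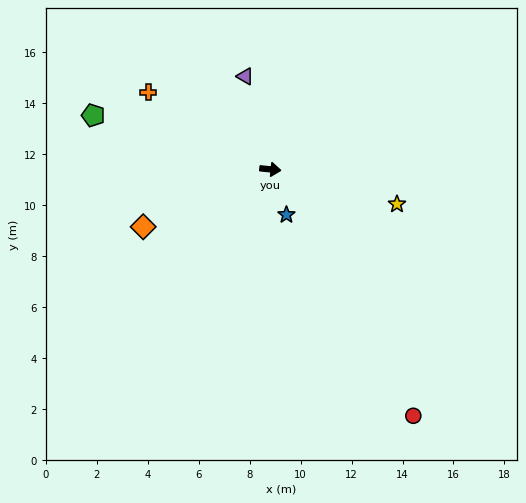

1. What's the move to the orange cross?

turn left 154°, forward 5.7 m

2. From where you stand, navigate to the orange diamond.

turn right 150°, forward 5.5 m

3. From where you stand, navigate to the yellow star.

turn right 10°, forward 5.2 m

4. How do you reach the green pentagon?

turn left 169°, forward 7.3 m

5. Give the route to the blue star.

turn right 65°, forward 1.9 m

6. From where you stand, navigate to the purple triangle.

turn left 111°, forward 3.8 m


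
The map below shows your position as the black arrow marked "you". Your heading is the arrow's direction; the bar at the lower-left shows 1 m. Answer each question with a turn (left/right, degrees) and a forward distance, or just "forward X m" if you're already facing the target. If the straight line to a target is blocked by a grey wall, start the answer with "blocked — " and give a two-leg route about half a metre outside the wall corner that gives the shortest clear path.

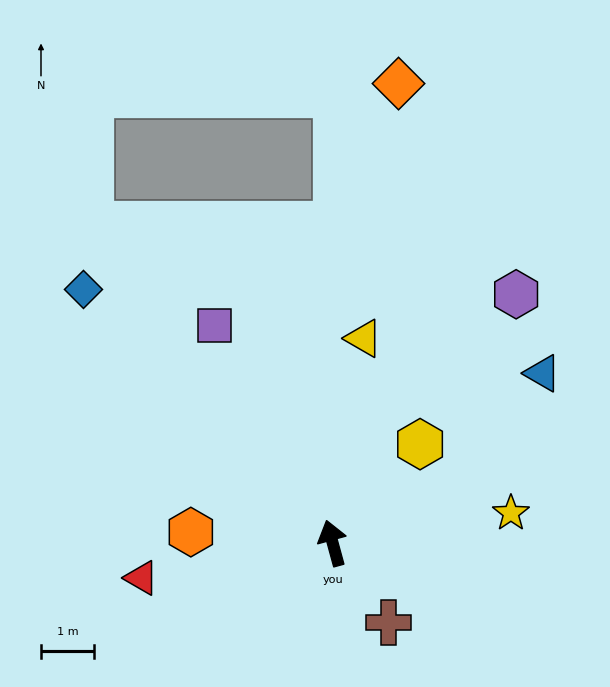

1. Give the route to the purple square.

turn left 13°, forward 4.7 m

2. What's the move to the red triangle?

turn left 85°, forward 3.7 m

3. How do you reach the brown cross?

turn right 160°, forward 1.8 m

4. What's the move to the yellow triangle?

turn right 24°, forward 3.9 m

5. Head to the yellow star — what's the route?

turn right 96°, forward 3.4 m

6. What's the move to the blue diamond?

turn left 29°, forward 6.7 m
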